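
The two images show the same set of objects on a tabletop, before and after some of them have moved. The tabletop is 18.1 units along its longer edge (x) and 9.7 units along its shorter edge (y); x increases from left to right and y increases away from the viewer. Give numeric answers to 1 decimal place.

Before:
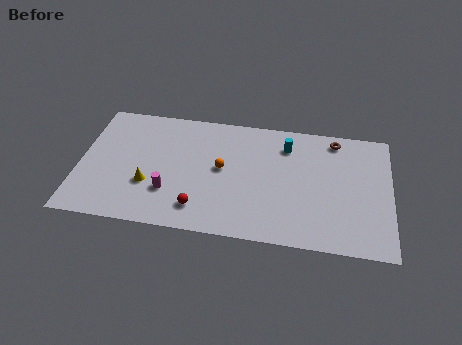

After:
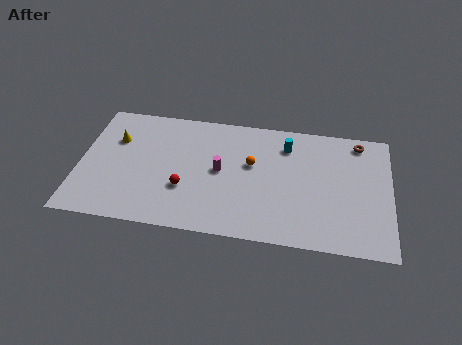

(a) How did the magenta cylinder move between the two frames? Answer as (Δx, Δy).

(2.9, 2.1)

From the two frames, the magenta cylinder sits at roughly (5.3, 2.9) before and (8.2, 5.0) after.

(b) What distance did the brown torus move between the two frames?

1.4

From (14.8, 8.5) to (16.2, 8.5), the brown torus covered √(1.4² + 0.0²) ≈ 1.4 units.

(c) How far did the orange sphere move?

1.8

The orange sphere was near (8.3, 5.2) before and (10.0, 5.8) after, so it travelled √(1.7² + 0.6²) ≈ 1.8 units.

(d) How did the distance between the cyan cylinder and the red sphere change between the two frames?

-0.3

They were about 7.5 units apart before and 7.2 after — 0.3 units closer together.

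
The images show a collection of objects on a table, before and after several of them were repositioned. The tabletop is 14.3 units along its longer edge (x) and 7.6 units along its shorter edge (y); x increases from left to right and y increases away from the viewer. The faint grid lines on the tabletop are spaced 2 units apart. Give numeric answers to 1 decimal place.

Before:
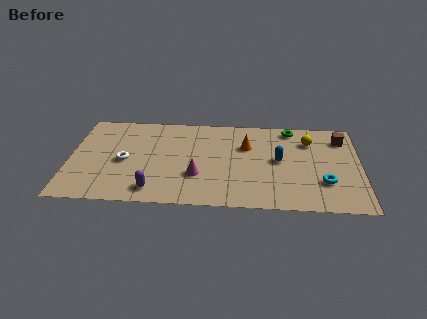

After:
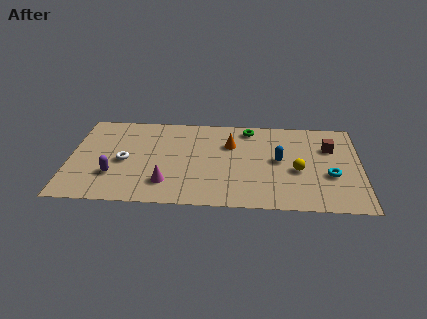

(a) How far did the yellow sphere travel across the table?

2.6

From (11.8, 5.7) to (11.2, 3.2), the yellow sphere covered √(0.6² + 2.5²) ≈ 2.6 units.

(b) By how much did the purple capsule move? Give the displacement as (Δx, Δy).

(-2.0, 1.1)

The purple capsule was at about (4.2, 1.2) and moved to about (2.2, 2.3).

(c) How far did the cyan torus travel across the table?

0.7

The cyan torus moved from about (12.5, 2.3) to (12.8, 2.9), a distance of √(0.3² + 0.6²) ≈ 0.7.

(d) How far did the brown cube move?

1.0

From (13.4, 6.0) to (12.8, 5.2), the brown cube covered √(0.6² + 0.8²) ≈ 1.0 units.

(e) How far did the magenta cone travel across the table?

1.7

The magenta cone moved from about (6.3, 2.5) to (4.8, 1.8), a distance of √(1.5² + 0.7²) ≈ 1.7.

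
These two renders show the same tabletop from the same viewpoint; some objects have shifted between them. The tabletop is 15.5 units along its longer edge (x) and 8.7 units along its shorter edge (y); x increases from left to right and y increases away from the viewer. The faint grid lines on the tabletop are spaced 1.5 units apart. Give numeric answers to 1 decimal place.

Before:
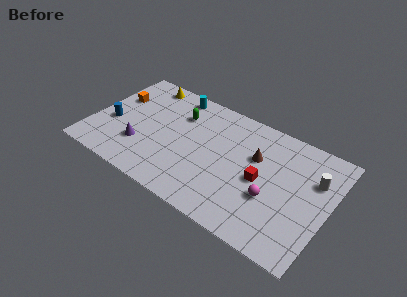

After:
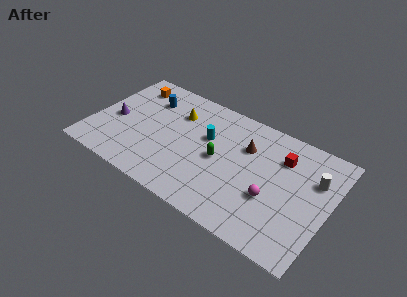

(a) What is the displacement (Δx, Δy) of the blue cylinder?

(1.9, 3.0)

The blue cylinder was at about (1.3, 3.5) and moved to about (3.2, 6.5).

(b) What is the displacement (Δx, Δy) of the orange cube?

(0.7, 1.4)

From the two frames, the orange cube sits at roughly (1.2, 5.7) before and (1.9, 7.1) after.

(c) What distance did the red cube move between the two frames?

2.5

The red cube moved from about (11.2, 4.1) to (12.2, 6.4), a distance of √(1.0² + 2.3²) ≈ 2.5.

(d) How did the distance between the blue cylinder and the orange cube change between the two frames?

-0.8

The distance was about 2.2 in the first image and 1.4 in the second, so they moved 0.8 units closer together.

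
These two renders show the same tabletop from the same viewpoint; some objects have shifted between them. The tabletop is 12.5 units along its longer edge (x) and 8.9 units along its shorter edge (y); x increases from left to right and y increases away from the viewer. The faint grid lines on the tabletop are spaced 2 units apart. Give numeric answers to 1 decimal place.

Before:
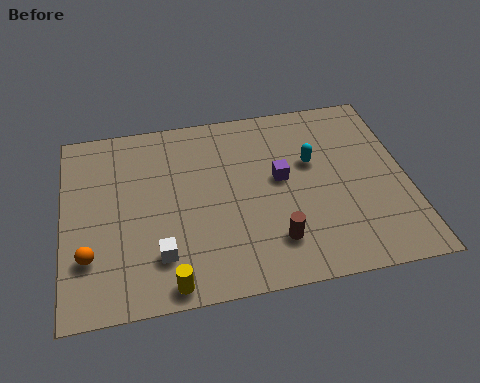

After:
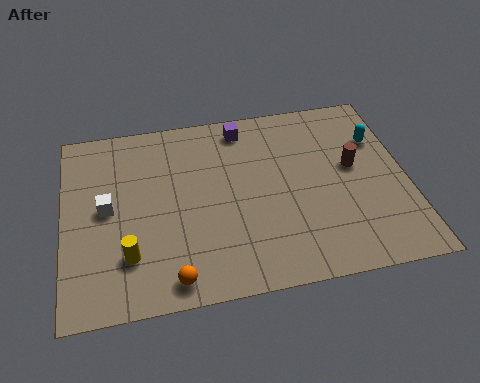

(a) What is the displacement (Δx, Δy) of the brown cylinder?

(3.1, 3.0)

The brown cylinder started near (7.5, 2.0) and ended near (10.6, 5.0).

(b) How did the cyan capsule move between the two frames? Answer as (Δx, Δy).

(2.5, 0.7)

The cyan capsule started near (9.1, 5.5) and ended near (11.6, 6.2).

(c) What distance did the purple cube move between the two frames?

3.0

The purple cube moved from about (7.9, 4.9) to (6.7, 7.7), a distance of √(1.2² + 2.8²) ≈ 3.0.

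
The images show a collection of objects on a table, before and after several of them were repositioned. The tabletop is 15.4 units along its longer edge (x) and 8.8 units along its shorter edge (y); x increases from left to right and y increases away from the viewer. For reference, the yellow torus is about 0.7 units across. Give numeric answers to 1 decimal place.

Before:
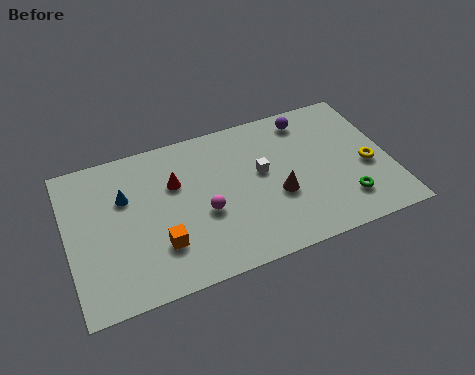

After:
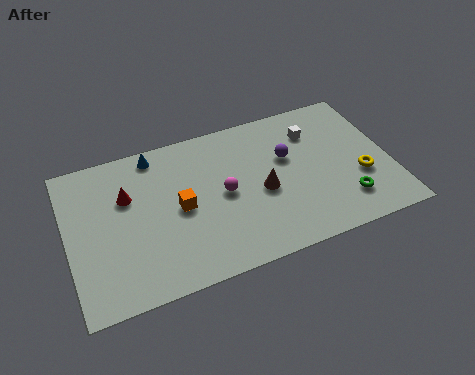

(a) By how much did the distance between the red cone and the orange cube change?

-0.6

They were about 3.4 units apart before and 2.8 after — 0.6 units closer together.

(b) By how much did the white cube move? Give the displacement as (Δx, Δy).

(2.7, 1.6)

The white cube started near (9.3, 5.0) and ended near (12.0, 6.6).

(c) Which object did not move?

the green torus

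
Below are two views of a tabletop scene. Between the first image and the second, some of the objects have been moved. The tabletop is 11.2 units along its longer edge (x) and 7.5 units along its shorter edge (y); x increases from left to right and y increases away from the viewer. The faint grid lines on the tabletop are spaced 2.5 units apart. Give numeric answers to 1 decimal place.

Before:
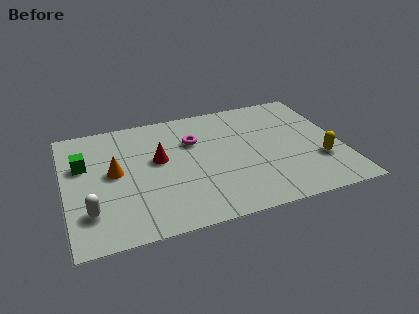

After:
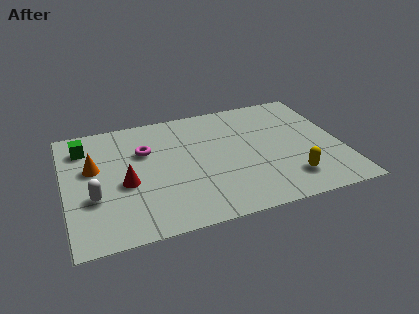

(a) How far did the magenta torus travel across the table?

2.0

The magenta torus was near (5.3, 5.1) before and (3.3, 5.0) after, so it travelled √(2.0² + 0.1²) ≈ 2.0 units.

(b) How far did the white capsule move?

0.8

From (0.9, 1.9) to (1.1, 2.7), the white capsule covered √(0.2² + 0.8²) ≈ 0.8 units.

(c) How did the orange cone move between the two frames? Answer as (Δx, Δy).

(-0.8, 0.5)

The orange cone started near (2.0, 4.0) and ended near (1.2, 4.5).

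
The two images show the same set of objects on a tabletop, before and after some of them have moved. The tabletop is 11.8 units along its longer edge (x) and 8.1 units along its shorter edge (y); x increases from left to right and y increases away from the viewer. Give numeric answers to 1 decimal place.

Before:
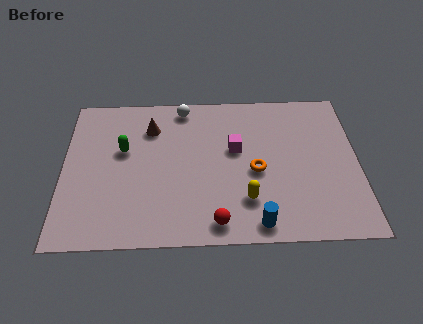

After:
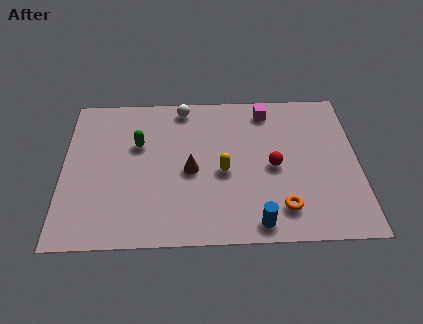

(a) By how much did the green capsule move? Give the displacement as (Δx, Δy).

(0.6, 0.3)

The green capsule was at about (2.4, 4.9) and moved to about (3.0, 5.2).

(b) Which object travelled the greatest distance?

the red sphere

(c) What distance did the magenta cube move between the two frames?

2.5

The magenta cube moved from about (6.9, 4.8) to (8.2, 6.9), a distance of √(1.3² + 2.1²) ≈ 2.5.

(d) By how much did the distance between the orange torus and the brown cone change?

-0.7

They were about 4.9 units apart before and 4.2 after — 0.7 units closer together.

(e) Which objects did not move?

the white sphere and the blue cylinder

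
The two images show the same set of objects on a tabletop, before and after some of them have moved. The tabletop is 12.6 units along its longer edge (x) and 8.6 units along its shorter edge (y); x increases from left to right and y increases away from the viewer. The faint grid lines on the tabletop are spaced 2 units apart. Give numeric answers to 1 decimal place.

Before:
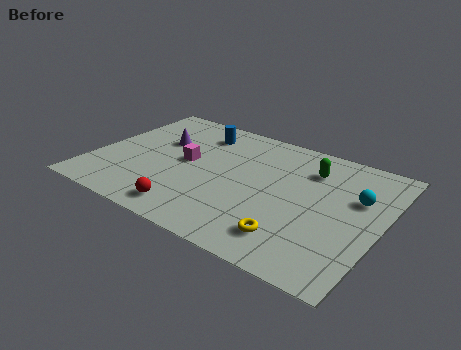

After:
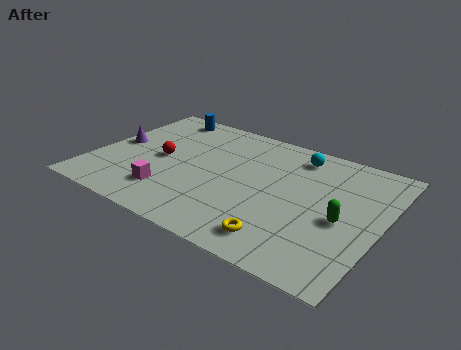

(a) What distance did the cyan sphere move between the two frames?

3.4

From (11.4, 5.5) to (8.5, 7.2), the cyan sphere covered √(2.9² + 1.7²) ≈ 3.4 units.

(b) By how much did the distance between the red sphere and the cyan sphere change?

-1.5

Before: roughly 7.9 units apart; after: 6.4. That's 1.5 units closer together.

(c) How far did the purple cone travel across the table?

2.1

From (2.6, 5.5) to (0.8, 4.4), the purple cone covered √(1.8² + 1.1²) ≈ 2.1 units.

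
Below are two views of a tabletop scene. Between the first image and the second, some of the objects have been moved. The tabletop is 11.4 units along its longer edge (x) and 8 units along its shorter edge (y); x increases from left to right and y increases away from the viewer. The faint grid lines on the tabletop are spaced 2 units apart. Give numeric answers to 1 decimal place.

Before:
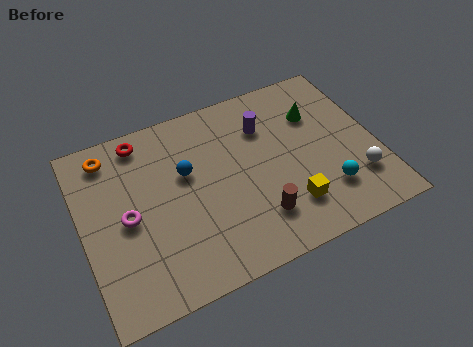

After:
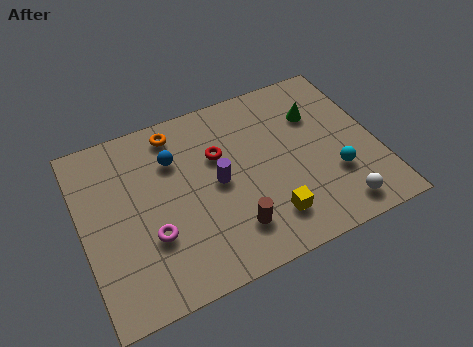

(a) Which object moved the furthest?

the red torus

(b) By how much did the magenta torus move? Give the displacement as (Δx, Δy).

(0.8, -1.1)

The magenta torus started near (1.7, 3.8) and ended near (2.5, 2.7).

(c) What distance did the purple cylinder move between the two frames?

2.8

The purple cylinder was near (7.3, 5.8) before and (5.2, 4.0) after, so it travelled √(2.1² + 1.8²) ≈ 2.8 units.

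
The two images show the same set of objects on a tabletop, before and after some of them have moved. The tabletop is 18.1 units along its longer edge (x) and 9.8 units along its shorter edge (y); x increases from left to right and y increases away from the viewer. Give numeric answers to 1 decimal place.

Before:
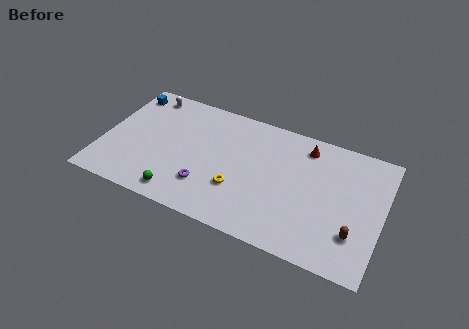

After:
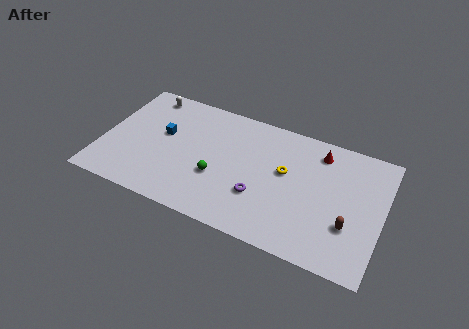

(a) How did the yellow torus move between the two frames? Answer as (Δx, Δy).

(2.8, 2.5)

The yellow torus was at about (9.0, 3.2) and moved to about (11.8, 5.7).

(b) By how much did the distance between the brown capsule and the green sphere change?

-2.7

They were about 11.2 units apart before and 8.5 after — 2.7 units closer together.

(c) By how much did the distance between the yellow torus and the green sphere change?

+0.6

The distance was about 4.1 in the first image and 4.7 in the second, so they moved 0.6 units further apart.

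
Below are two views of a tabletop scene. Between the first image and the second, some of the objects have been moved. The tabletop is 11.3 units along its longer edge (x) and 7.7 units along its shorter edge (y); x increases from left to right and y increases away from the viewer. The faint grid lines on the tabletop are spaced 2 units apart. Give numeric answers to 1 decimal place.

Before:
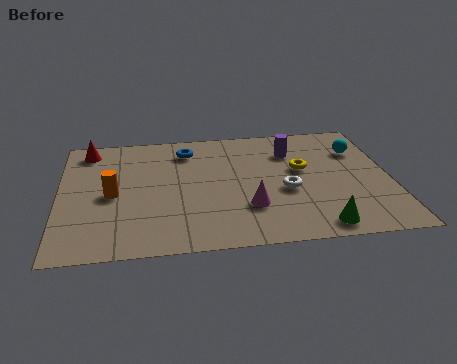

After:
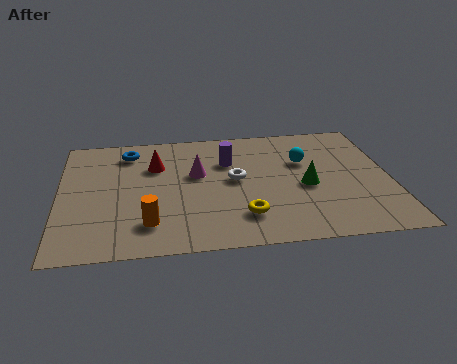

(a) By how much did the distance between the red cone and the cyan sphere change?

-4.3

They were about 9.4 units apart before and 5.1 after — 4.3 units closer together.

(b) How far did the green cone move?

2.5

The green cone moved from about (8.7, 0.9) to (8.4, 3.4), a distance of √(0.3² + 2.5²) ≈ 2.5.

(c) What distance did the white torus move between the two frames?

1.9

From (7.7, 3.2) to (6.0, 4.1), the white torus covered √(1.7² + 0.9²) ≈ 1.9 units.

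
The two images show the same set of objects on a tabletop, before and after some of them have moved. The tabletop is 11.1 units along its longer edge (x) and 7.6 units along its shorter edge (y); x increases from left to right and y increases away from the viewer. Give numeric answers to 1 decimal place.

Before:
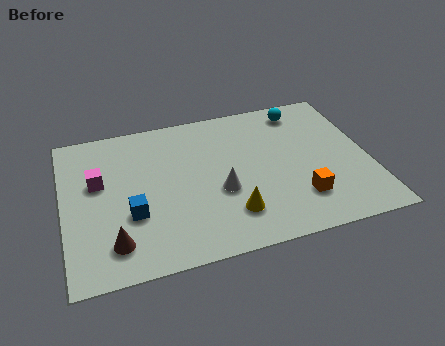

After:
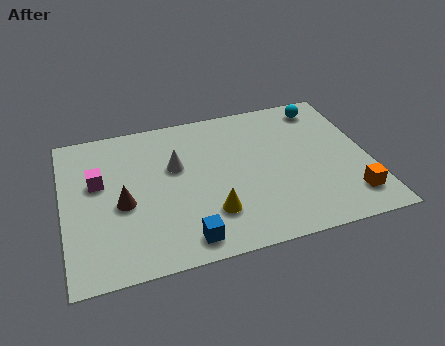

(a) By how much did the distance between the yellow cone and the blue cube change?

-2.2

The distance was about 3.6 in the first image and 1.4 in the second, so they moved 2.2 units closer together.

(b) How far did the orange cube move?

1.8

From (8.4, 1.9) to (10.2, 1.5), the orange cube covered √(1.8² + 0.4²) ≈ 1.8 units.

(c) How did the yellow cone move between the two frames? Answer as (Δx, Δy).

(-0.7, 0.2)

The yellow cone started near (5.9, 1.8) and ended near (5.2, 2.0).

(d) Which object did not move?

the magenta cube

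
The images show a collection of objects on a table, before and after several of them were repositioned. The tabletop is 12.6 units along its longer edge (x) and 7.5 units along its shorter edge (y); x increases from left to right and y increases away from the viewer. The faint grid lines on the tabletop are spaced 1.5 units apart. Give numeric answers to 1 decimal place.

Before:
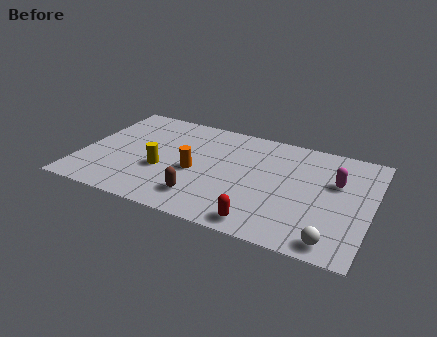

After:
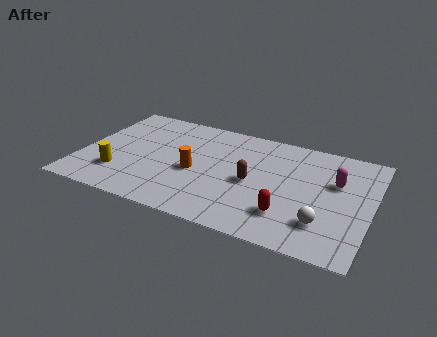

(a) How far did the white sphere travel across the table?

1.1

The white sphere moved from about (11.2, 0.9) to (10.7, 1.9), a distance of √(0.5² + 1.0²) ≈ 1.1.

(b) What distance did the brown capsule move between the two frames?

2.8

The brown capsule was near (5.5, 1.6) before and (7.5, 3.5) after, so it travelled √(2.0² + 1.9²) ≈ 2.8 units.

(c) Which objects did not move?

the magenta capsule and the orange cylinder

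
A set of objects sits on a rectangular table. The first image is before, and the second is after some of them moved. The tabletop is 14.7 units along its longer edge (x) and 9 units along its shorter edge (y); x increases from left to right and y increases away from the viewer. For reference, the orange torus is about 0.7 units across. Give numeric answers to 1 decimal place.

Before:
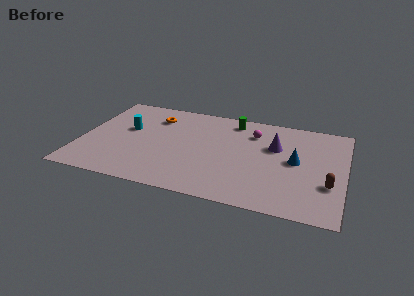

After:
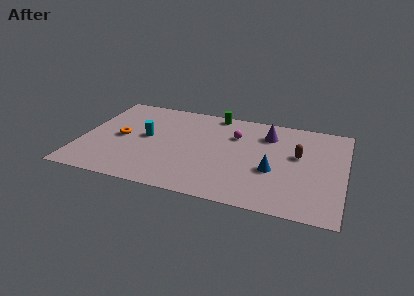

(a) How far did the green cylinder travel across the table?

1.2

The green cylinder was near (8.3, 7.7) before and (7.2, 8.2) after, so it travelled √(1.1² + 0.5²) ≈ 1.2 units.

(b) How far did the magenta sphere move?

1.1

The magenta sphere was near (9.5, 6.8) before and (8.5, 6.3) after, so it travelled √(1.0² + 0.5²) ≈ 1.1 units.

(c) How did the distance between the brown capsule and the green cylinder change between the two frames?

-1.6

The distance was about 7.3 in the first image and 5.7 in the second, so they moved 1.6 units closer together.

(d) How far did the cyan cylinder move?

1.2

The cyan cylinder was near (2.5, 5.3) before and (3.6, 4.8) after, so it travelled √(1.1² + 0.5²) ≈ 1.2 units.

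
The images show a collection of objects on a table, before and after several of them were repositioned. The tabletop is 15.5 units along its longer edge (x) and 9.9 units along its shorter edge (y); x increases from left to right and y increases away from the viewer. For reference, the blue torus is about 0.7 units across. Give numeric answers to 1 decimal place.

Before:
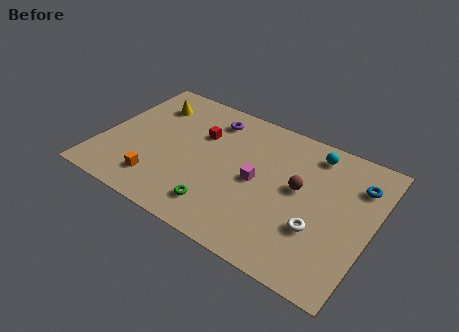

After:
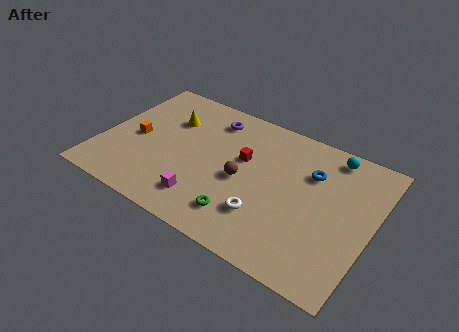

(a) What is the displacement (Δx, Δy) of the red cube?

(2.6, -0.6)

From the two frames, the red cube sits at roughly (5.4, 6.6) before and (8.0, 6.0) after.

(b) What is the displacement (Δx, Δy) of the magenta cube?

(-2.6, -2.8)

From the two frames, the magenta cube sits at roughly (9.0, 4.8) before and (6.4, 2.0) after.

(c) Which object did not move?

the purple torus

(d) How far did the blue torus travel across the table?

2.6

From (14.4, 7.4) to (11.8, 6.9), the blue torus covered √(2.6² + 0.5²) ≈ 2.6 units.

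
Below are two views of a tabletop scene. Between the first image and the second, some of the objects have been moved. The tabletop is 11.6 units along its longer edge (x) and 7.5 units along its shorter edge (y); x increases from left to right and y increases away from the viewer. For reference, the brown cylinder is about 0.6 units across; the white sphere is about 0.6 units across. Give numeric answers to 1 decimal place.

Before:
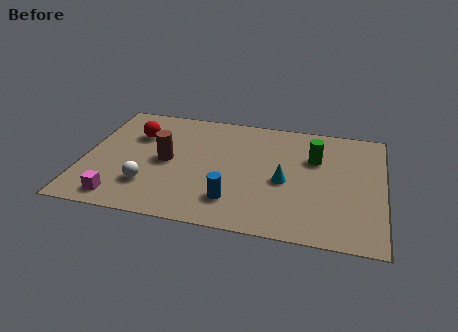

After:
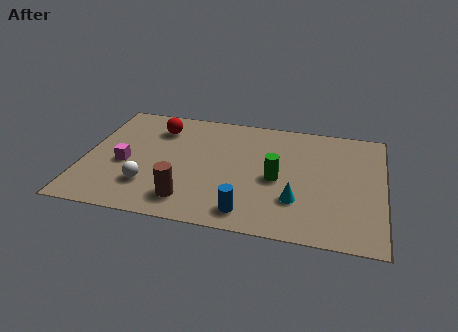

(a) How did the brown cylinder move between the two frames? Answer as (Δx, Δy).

(1.0, -2.3)

The brown cylinder started near (3.2, 3.7) and ended near (4.2, 1.4).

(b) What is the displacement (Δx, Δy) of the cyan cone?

(0.5, -1.1)

The cyan cone was at about (7.8, 3.3) and moved to about (8.3, 2.2).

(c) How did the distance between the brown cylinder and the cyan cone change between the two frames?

-0.4

Before: roughly 4.6 units apart; after: 4.2. That's 0.4 units closer together.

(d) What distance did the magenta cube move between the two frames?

2.2

From (1.6, 1.0) to (1.6, 3.2), the magenta cube covered √(0.0² + 2.2²) ≈ 2.2 units.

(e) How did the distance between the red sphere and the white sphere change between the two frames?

+0.5

Before: roughly 3.3 units apart; after: 3.8. That's 0.5 units further apart.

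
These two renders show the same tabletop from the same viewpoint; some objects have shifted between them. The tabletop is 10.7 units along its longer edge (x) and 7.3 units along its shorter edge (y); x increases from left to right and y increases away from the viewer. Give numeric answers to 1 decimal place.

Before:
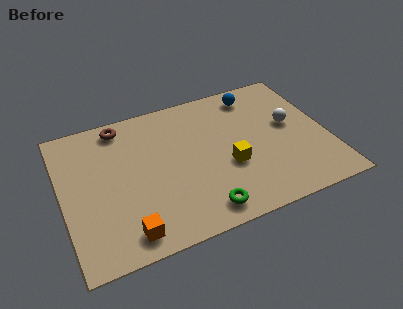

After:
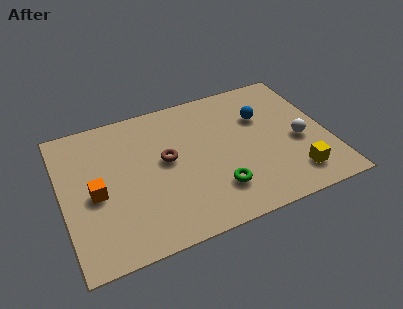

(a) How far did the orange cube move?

2.5

From (2.3, 1.0) to (1.3, 3.3), the orange cube covered √(1.0² + 2.3²) ≈ 2.5 units.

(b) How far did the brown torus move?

2.9

The brown torus was near (2.6, 6.4) before and (4.2, 4.0) after, so it travelled √(1.6² + 2.4²) ≈ 2.9 units.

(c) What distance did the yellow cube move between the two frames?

2.9

From (6.6, 2.8) to (9.1, 1.4), the yellow cube covered √(2.5² + 1.4²) ≈ 2.9 units.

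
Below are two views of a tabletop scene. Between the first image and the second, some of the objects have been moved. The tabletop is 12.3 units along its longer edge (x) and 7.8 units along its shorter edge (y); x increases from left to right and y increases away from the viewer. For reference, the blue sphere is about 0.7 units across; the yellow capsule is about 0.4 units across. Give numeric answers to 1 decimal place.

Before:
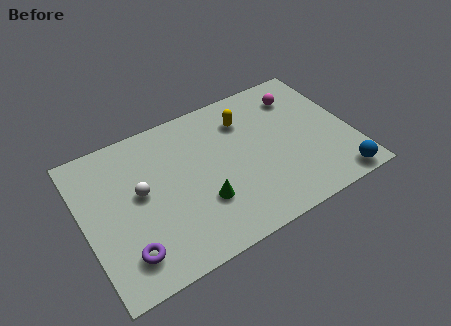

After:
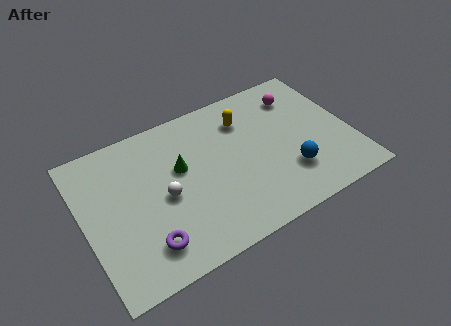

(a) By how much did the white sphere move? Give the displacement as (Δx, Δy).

(1.0, -0.7)

The white sphere started near (2.6, 4.3) and ended near (3.6, 3.6).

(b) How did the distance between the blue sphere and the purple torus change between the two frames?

-2.9

The distance was about 9.6 in the first image and 6.7 in the second, so they moved 2.9 units closer together.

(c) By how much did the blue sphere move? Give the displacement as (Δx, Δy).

(-2.0, 1.4)

From the two frames, the blue sphere sits at roughly (11.2, 0.8) before and (9.2, 2.2) after.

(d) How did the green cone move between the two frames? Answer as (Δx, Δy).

(-0.7, 2.2)

The green cone started near (5.2, 2.5) and ended near (4.5, 4.7).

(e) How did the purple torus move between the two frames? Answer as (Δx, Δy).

(0.9, 0.0)

From the two frames, the purple torus sits at roughly (1.6, 1.6) before and (2.5, 1.6) after.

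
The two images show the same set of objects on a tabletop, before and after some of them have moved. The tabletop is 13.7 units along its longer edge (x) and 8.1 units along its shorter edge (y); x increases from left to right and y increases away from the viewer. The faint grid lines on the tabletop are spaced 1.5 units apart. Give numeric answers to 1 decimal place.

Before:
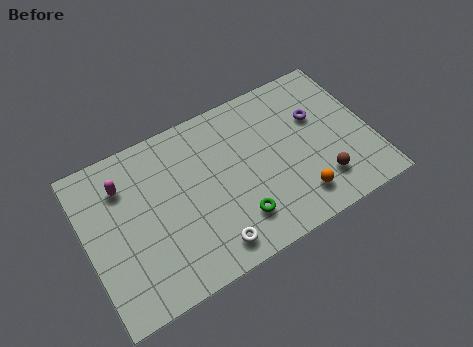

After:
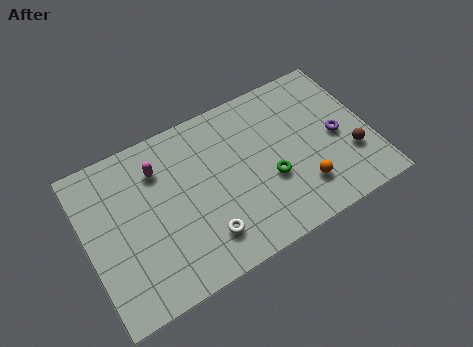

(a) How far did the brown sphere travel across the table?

1.7

The brown sphere moved from about (11.0, 1.9) to (12.6, 2.6), a distance of √(1.6² + 0.7²) ≈ 1.7.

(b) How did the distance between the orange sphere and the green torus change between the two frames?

-1.1

They were about 2.9 units apart before and 1.8 after — 1.1 units closer together.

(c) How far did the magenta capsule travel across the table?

1.7

The magenta capsule moved from about (2.0, 6.1) to (3.7, 6.1), a distance of √(1.7² + 0.0²) ≈ 1.7.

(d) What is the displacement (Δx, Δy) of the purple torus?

(0.8, -1.4)

The purple torus was at about (11.3, 5.2) and moved to about (12.1, 3.8).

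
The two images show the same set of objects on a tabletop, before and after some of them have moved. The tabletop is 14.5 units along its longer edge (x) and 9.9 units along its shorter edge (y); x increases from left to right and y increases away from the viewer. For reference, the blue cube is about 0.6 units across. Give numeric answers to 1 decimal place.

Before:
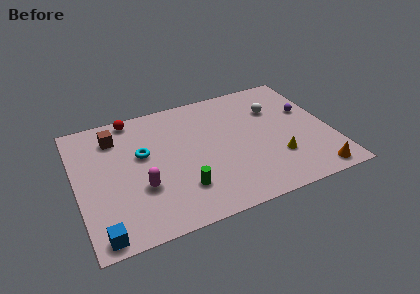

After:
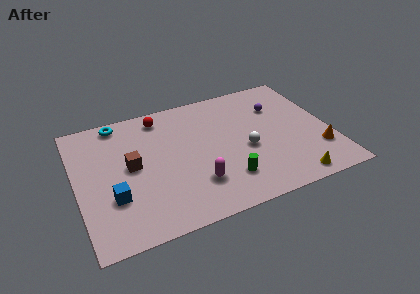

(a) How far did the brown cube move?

2.7

The brown cube was near (2.4, 7.8) before and (3.1, 5.2) after, so it travelled √(0.7² + 2.6²) ≈ 2.7 units.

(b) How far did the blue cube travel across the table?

2.5

The blue cube moved from about (1.0, 0.9) to (1.9, 3.2), a distance of √(0.9² + 2.3²) ≈ 2.5.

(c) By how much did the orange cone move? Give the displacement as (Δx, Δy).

(0.5, 1.7)

The orange cone started near (13.1, 1.0) and ended near (13.6, 2.7).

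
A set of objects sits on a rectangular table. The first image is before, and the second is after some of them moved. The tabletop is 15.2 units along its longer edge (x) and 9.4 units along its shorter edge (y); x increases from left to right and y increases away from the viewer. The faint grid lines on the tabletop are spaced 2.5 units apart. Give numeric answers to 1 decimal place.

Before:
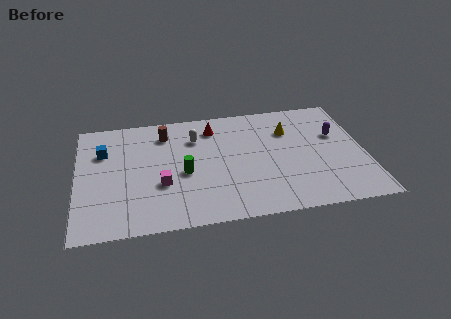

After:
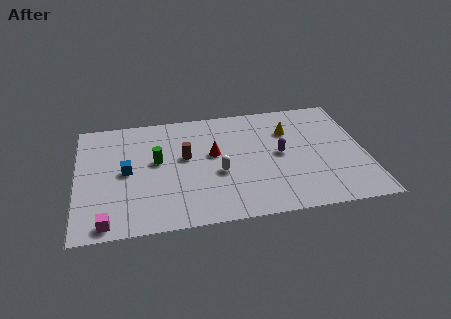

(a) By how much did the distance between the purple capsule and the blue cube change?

-4.3

They were about 12.4 units apart before and 8.1 after — 4.3 units closer together.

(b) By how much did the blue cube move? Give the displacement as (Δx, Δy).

(1.2, -1.8)

From the two frames, the blue cube sits at roughly (1.4, 6.5) before and (2.6, 4.7) after.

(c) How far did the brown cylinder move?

2.3

From (4.7, 7.5) to (5.7, 5.4), the brown cylinder covered √(1.0² + 2.1²) ≈ 2.3 units.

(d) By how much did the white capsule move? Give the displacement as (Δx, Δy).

(1.1, -3.1)

The white capsule started near (6.3, 6.9) and ended near (7.4, 3.8).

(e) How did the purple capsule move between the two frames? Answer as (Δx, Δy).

(-3.1, -1.1)

From the two frames, the purple capsule sits at roughly (13.8, 5.9) before and (10.7, 4.8) after.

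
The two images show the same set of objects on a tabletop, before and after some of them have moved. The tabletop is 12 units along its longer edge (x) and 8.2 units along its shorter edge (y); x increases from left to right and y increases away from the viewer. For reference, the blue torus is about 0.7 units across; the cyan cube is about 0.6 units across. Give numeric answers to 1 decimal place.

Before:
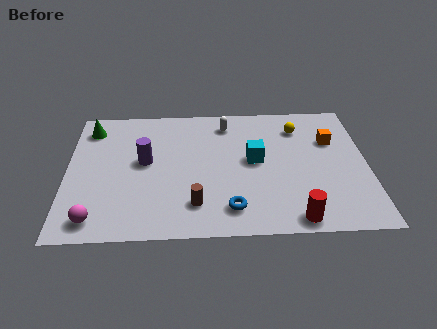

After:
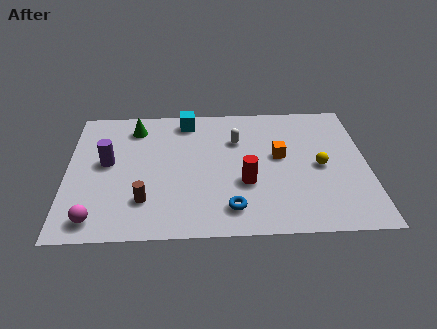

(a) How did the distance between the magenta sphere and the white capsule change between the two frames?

-0.5

They were about 7.7 units apart before and 7.2 after — 0.5 units closer together.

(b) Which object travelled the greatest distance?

the cyan cube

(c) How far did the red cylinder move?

2.9

The red cylinder was near (9.0, 0.8) before and (7.1, 3.0) after, so it travelled √(1.9² + 2.2²) ≈ 2.9 units.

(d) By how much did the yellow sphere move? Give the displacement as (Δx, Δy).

(0.8, -2.5)

From the two frames, the yellow sphere sits at roughly (9.3, 6.4) before and (10.1, 3.9) after.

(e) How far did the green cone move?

1.8

The green cone was near (0.9, 6.7) before and (2.7, 6.7) after, so it travelled √(1.8² + 0.0²) ≈ 1.8 units.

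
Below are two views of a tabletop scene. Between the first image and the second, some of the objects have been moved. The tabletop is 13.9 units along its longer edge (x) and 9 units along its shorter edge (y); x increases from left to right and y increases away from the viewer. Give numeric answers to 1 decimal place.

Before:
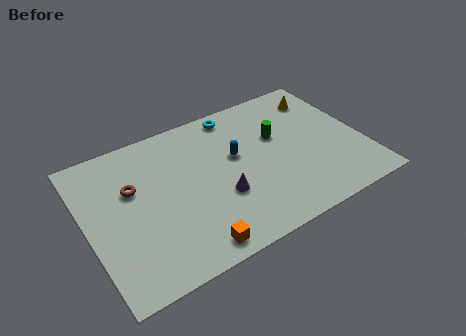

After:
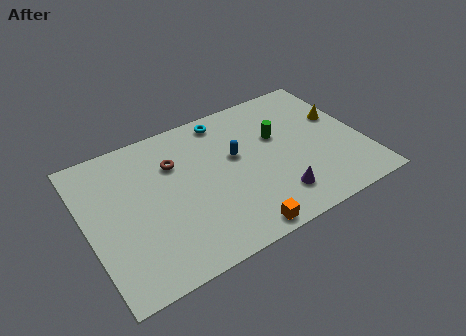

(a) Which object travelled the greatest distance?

the purple cone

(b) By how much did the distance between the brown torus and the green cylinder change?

-2.2

They were about 7.4 units apart before and 5.2 after — 2.2 units closer together.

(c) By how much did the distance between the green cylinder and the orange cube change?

-1.3

The distance was about 6.9 in the first image and 5.6 in the second, so they moved 1.3 units closer together.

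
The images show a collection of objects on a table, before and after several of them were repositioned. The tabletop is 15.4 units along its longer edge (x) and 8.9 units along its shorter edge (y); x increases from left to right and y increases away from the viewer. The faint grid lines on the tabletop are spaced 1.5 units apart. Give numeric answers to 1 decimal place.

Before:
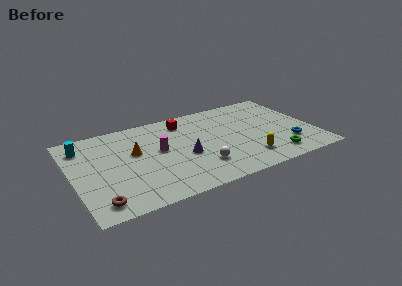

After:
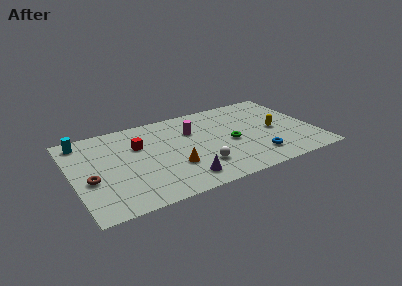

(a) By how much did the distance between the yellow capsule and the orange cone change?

-0.8

Before: roughly 7.6 units apart; after: 6.8. That's 0.8 units closer together.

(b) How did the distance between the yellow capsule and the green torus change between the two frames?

+1.2

Before: roughly 1.7 units apart; after: 2.9. That's 1.2 units further apart.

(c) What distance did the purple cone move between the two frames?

2.2

The purple cone moved from about (7.0, 3.7) to (6.6, 1.5), a distance of √(0.4² + 2.2²) ≈ 2.2.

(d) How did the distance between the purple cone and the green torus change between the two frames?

-1.7

The distance was about 5.9 in the first image and 4.2 in the second, so they moved 1.7 units closer together.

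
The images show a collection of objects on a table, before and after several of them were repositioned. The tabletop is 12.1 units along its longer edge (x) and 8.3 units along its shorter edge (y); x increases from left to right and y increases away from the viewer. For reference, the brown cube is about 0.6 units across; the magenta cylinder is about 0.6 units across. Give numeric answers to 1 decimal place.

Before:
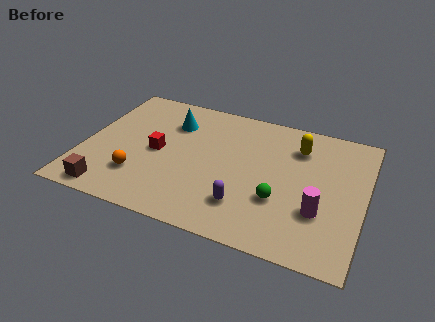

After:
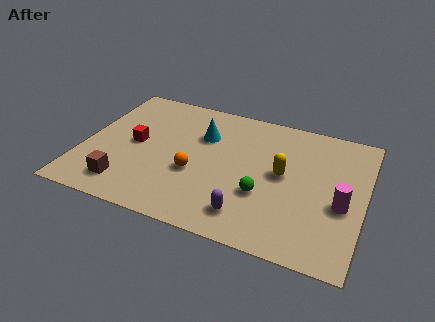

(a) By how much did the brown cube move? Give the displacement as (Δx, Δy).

(0.6, 0.6)

The brown cube was at about (1.5, 0.9) and moved to about (2.1, 1.5).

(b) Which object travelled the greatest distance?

the orange sphere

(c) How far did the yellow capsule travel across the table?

2.0

The yellow capsule was near (9.1, 6.3) before and (8.6, 4.4) after, so it travelled √(0.5² + 1.9²) ≈ 2.0 units.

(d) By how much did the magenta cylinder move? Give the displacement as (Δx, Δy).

(0.9, 0.7)

From the two frames, the magenta cylinder sits at roughly (10.3, 2.7) before and (11.2, 3.4) after.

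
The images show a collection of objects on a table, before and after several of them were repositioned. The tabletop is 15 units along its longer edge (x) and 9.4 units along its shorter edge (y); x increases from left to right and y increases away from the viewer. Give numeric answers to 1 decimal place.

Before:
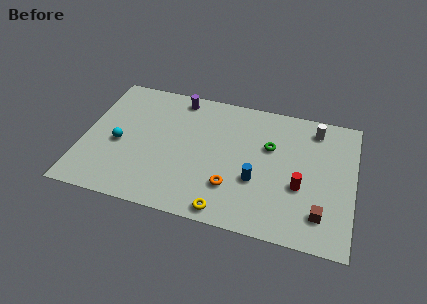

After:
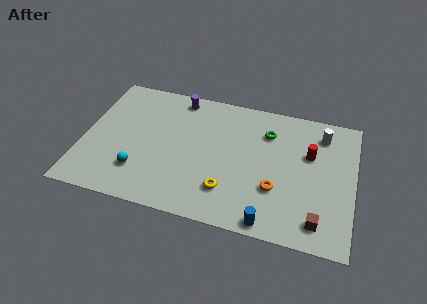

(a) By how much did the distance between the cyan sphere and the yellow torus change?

-2.1

The distance was about 7.0 in the first image and 4.9 in the second, so they moved 2.1 units closer together.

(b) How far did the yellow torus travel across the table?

1.4

The yellow torus was near (8.2, 0.9) before and (8.2, 2.3) after, so it travelled √(0.0² + 1.4²) ≈ 1.4 units.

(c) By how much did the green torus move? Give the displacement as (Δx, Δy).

(-0.2, 1.0)

The green torus was at about (10.3, 6.0) and moved to about (10.1, 7.0).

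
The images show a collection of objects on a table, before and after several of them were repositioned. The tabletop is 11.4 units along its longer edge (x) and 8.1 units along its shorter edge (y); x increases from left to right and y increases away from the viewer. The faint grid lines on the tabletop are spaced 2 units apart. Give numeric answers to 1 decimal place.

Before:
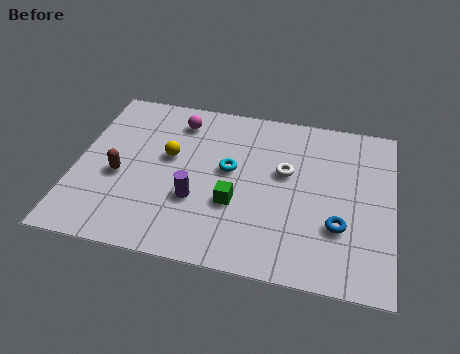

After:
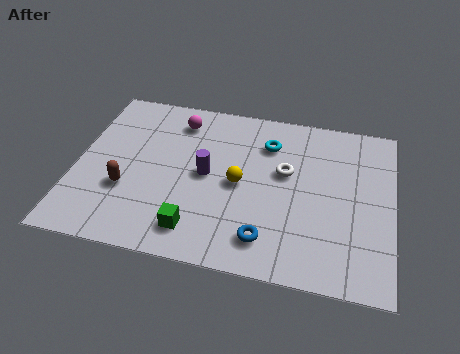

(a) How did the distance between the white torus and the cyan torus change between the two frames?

-0.5

They were about 2.0 units apart before and 1.5 after — 0.5 units closer together.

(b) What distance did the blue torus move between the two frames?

2.7

The blue torus moved from about (9.5, 2.6) to (7.0, 1.5), a distance of √(2.5² + 1.1²) ≈ 2.7.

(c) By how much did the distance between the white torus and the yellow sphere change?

-2.4

Before: roughly 4.2 units apart; after: 1.8. That's 2.4 units closer together.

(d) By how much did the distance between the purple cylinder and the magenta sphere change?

-1.1

Before: roughly 3.9 units apart; after: 2.8. That's 1.1 units closer together.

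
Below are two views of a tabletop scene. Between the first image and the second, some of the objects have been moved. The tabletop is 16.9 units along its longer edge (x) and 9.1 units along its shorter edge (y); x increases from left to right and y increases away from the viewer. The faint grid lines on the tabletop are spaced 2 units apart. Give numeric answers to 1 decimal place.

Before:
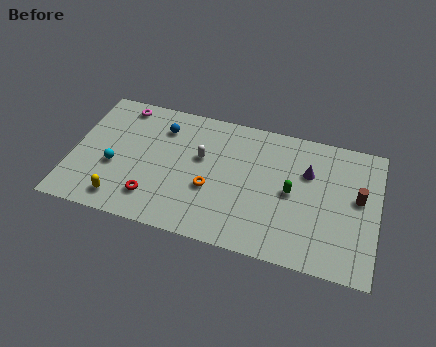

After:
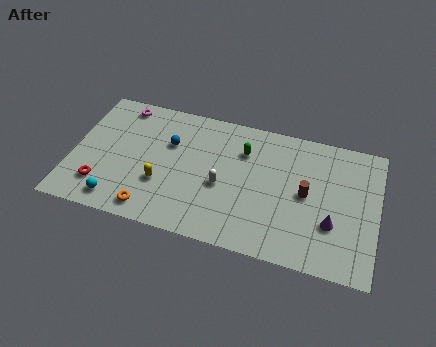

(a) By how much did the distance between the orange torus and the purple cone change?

+4.2

Before: roughly 5.8 units apart; after: 10.0. That's 4.2 units further apart.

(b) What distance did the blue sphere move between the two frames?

1.1

From (4.8, 7.0) to (5.3, 6.0), the blue sphere covered √(0.5² + 1.0²) ≈ 1.1 units.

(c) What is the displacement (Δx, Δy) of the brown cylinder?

(-2.8, -0.5)

From the two frames, the brown cylinder sits at roughly (15.8, 5.1) before and (13.0, 4.6) after.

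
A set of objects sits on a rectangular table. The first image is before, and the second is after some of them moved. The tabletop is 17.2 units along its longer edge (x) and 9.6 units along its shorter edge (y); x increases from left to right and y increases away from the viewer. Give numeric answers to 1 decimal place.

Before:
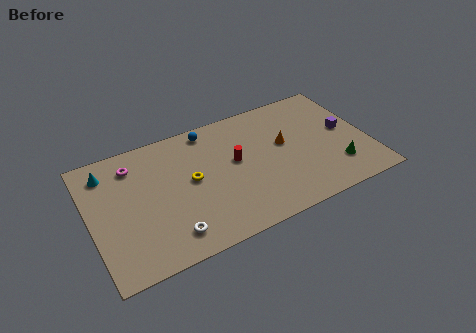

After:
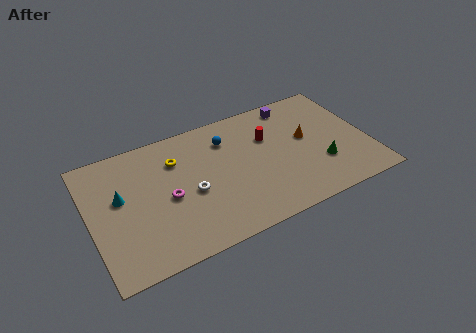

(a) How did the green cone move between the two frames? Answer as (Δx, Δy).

(-0.9, 0.6)

The green cone was at about (15.0, 2.4) and moved to about (14.1, 3.0).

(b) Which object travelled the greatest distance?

the purple cube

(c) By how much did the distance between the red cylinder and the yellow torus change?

+2.9

The distance was about 2.8 in the first image and 5.7 in the second, so they moved 2.9 units further apart.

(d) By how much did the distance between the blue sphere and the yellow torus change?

-0.5

Before: roughly 3.7 units apart; after: 3.2. That's 0.5 units closer together.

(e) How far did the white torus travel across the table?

3.0

The white torus was near (4.5, 1.7) before and (6.1, 4.2) after, so it travelled √(1.6² + 2.5²) ≈ 3.0 units.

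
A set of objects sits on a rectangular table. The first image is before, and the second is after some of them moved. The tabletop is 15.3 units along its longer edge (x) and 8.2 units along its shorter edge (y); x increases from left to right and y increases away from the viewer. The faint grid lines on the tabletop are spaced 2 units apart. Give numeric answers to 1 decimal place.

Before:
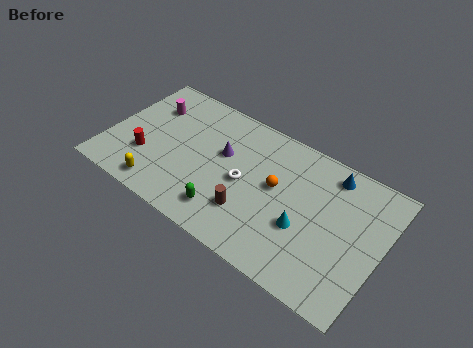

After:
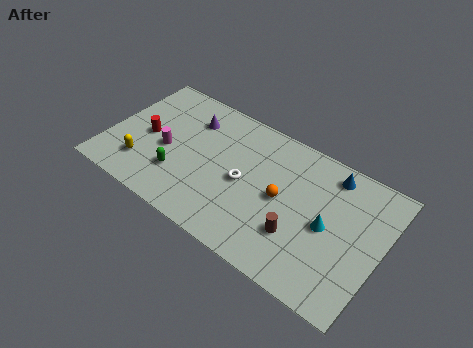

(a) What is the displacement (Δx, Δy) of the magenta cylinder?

(1.4, -2.3)

From the two frames, the magenta cylinder sits at roughly (1.9, 5.9) before and (3.3, 3.6) after.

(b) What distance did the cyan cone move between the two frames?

1.4

From (11.2, 3.1) to (12.4, 3.9), the cyan cone covered √(1.2² + 0.8²) ≈ 1.4 units.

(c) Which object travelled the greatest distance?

the green capsule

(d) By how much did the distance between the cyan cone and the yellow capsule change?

+2.3

The distance was about 8.1 in the first image and 10.4 in the second, so they moved 2.3 units further apart.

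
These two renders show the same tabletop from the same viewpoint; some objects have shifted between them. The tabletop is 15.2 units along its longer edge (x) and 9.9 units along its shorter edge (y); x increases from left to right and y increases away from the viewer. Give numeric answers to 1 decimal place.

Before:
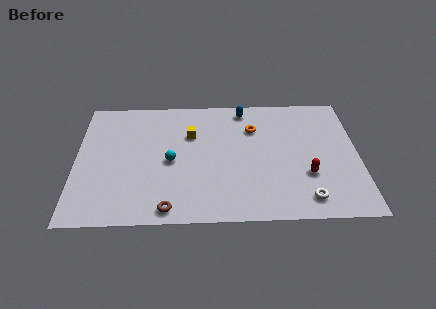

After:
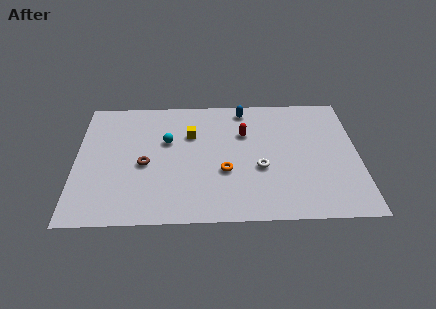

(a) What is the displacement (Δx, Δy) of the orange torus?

(-1.6, -3.4)

From the two frames, the orange torus sits at roughly (9.6, 7.1) before and (8.0, 3.7) after.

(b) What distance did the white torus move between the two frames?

3.4

The white torus was near (12.3, 1.5) before and (9.9, 3.9) after, so it travelled √(2.4² + 2.4²) ≈ 3.4 units.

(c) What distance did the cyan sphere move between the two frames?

1.6

From (5.1, 4.6) to (4.9, 6.2), the cyan sphere covered √(0.2² + 1.6²) ≈ 1.6 units.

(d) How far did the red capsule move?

4.7

The red capsule moved from about (12.4, 3.3) to (9.1, 6.7), a distance of √(3.3² + 3.4²) ≈ 4.7.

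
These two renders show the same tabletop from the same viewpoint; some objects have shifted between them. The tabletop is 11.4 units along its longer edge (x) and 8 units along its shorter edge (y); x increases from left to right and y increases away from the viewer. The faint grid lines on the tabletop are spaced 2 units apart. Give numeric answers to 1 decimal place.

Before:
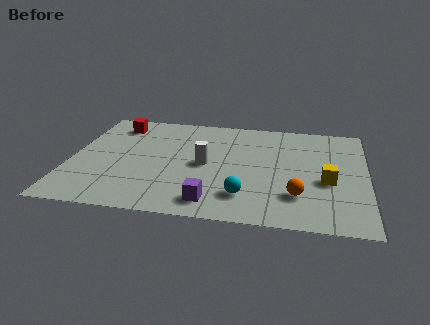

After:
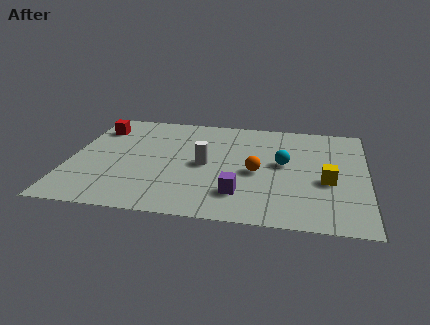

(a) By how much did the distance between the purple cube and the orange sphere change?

-1.5

The distance was about 3.3 in the first image and 1.8 in the second, so they moved 1.5 units closer together.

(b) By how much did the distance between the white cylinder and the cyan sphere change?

+0.4

They were about 2.6 units apart before and 3.0 after — 0.4 units further apart.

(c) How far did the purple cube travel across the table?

1.2

The purple cube was near (5.6, 1.2) before and (6.6, 1.9) after, so it travelled √(1.0² + 0.7²) ≈ 1.2 units.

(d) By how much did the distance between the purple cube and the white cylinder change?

-0.3

They were about 2.7 units apart before and 2.4 after — 0.3 units closer together.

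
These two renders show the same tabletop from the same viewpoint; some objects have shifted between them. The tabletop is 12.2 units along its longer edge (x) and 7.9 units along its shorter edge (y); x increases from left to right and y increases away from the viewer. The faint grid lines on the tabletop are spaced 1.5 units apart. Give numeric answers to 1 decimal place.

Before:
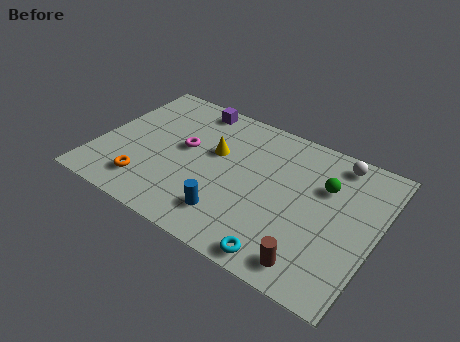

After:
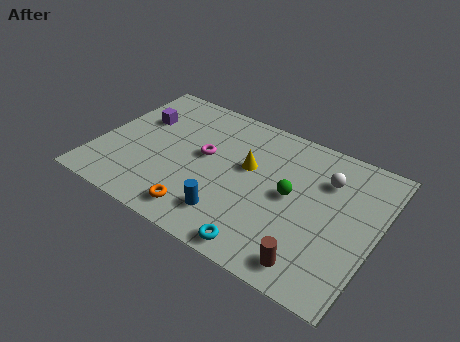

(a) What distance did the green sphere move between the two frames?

1.8

From (9.8, 5.3) to (8.5, 4.1), the green sphere covered √(1.3² + 1.2²) ≈ 1.8 units.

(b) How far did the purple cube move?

2.8

The purple cube moved from about (3.6, 7.0) to (1.5, 5.2), a distance of √(2.1² + 1.8²) ≈ 2.8.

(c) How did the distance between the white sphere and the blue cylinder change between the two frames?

-1.1

Before: roughly 6.5 units apart; after: 5.4. That's 1.1 units closer together.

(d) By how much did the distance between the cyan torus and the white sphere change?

-1.0

Before: roughly 6.3 units apart; after: 5.3. That's 1.0 units closer together.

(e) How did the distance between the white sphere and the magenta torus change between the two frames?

-1.5

The distance was about 6.9 in the first image and 5.4 in the second, so they moved 1.5 units closer together.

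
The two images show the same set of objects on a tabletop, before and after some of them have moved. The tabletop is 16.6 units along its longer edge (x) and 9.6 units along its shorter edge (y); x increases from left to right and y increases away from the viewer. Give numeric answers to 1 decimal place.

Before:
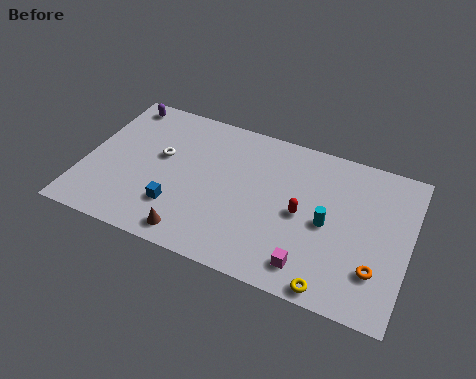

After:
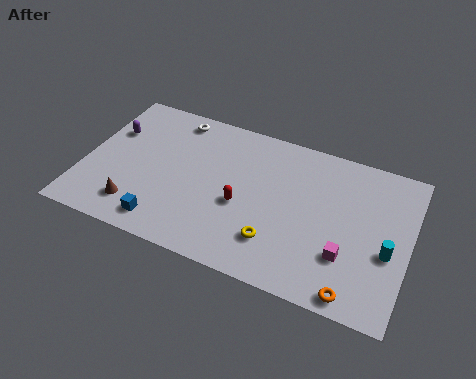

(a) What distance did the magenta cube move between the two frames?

2.1

From (11.9, 1.6) to (13.6, 2.9), the magenta cube covered √(1.7² + 1.3²) ≈ 2.1 units.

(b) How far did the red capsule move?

3.1

The red capsule was near (11.2, 4.6) before and (8.2, 4.0) after, so it travelled √(3.0² + 0.6²) ≈ 3.1 units.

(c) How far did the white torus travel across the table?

2.8

From (3.8, 5.6) to (4.2, 8.4), the white torus covered √(0.4² + 2.8²) ≈ 2.8 units.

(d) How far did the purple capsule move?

2.1

The purple capsule was near (1.3, 8.5) before and (1.1, 6.4) after, so it travelled √(0.2² + 2.1²) ≈ 2.1 units.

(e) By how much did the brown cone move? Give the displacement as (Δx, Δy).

(-3.0, 0.7)

The brown cone was at about (6.0, 1.2) and moved to about (3.0, 1.9).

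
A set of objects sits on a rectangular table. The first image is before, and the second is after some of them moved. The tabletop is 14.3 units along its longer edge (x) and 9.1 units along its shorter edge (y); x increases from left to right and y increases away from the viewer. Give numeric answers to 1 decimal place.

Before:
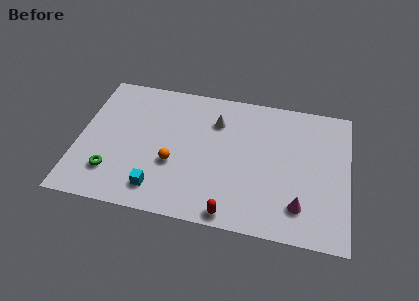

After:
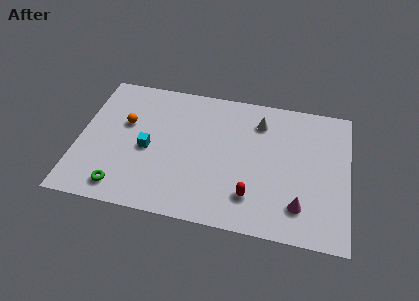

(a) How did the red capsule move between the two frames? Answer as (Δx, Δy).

(1.0, 1.3)

From the two frames, the red capsule sits at roughly (8.3, 0.8) before and (9.3, 2.1) after.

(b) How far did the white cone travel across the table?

2.3

The white cone was near (7.2, 6.7) before and (9.5, 7.1) after, so it travelled √(2.3² + 0.4²) ≈ 2.3 units.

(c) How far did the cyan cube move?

2.6

The cyan cube moved from about (4.4, 1.6) to (3.7, 4.1), a distance of √(0.7² + 2.5²) ≈ 2.6.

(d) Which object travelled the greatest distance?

the orange sphere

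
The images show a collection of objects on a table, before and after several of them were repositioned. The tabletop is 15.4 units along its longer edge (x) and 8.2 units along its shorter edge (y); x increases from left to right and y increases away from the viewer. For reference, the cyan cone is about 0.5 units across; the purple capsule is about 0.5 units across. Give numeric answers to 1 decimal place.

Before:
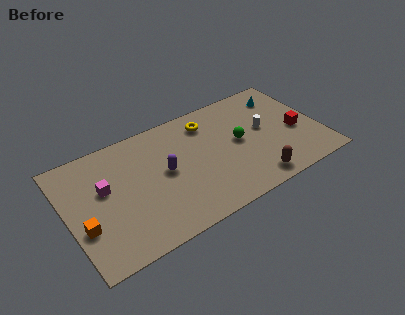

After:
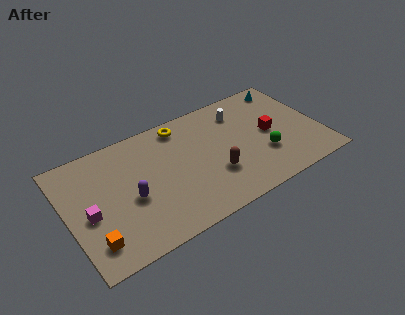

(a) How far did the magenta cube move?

1.7

The magenta cube was near (2.3, 4.9) before and (1.2, 3.6) after, so it travelled √(1.1² + 1.3²) ≈ 1.7 units.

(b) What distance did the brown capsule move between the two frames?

2.7

From (10.9, 1.1) to (8.7, 2.7), the brown capsule covered √(2.2² + 1.6²) ≈ 2.7 units.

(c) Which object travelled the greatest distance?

the brown capsule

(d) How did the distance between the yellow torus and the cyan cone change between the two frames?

+2.0

They were about 4.7 units apart before and 6.7 after — 2.0 units further apart.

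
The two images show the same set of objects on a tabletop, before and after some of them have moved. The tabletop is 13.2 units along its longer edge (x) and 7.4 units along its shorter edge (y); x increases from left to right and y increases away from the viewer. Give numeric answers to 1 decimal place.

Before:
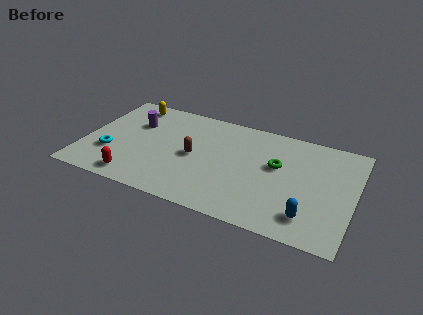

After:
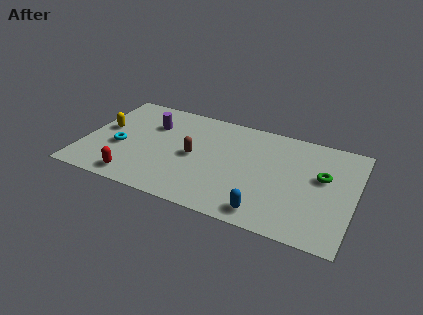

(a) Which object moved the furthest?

the yellow capsule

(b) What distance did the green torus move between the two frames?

2.2

The green torus was near (9.4, 4.4) before and (11.6, 4.4) after, so it travelled √(2.2² + 0.0²) ≈ 2.2 units.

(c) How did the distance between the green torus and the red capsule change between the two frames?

+2.0

Before: roughly 7.4 units apart; after: 9.4. That's 2.0 units further apart.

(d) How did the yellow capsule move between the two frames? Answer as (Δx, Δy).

(-1.0, -2.3)

From the two frames, the yellow capsule sits at roughly (1.9, 6.4) before and (0.9, 4.1) after.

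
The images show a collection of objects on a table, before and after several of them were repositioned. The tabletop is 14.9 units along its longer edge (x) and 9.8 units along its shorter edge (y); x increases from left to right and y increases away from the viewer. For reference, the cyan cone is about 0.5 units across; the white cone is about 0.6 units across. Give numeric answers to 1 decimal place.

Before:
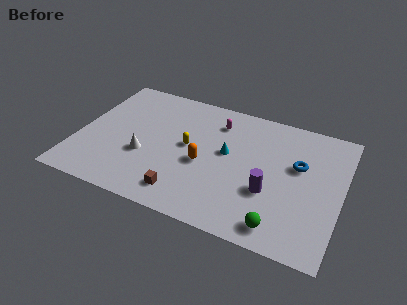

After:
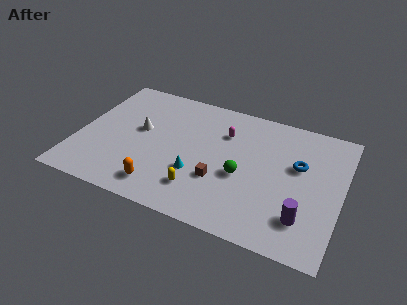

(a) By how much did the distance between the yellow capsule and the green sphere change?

-3.9

The distance was about 6.8 in the first image and 2.9 in the second, so they moved 3.9 units closer together.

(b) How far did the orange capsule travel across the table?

3.3

The orange capsule moved from about (7.2, 4.2) to (5.1, 1.6), a distance of √(2.1² + 2.6²) ≈ 3.3.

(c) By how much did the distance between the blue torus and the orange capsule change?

+3.0

Before: roughly 5.5 units apart; after: 8.5. That's 3.0 units further apart.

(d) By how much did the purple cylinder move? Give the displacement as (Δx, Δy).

(2.0, -1.2)

The purple cylinder started near (11.0, 3.5) and ended near (13.0, 2.3).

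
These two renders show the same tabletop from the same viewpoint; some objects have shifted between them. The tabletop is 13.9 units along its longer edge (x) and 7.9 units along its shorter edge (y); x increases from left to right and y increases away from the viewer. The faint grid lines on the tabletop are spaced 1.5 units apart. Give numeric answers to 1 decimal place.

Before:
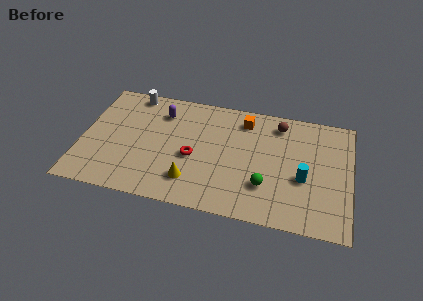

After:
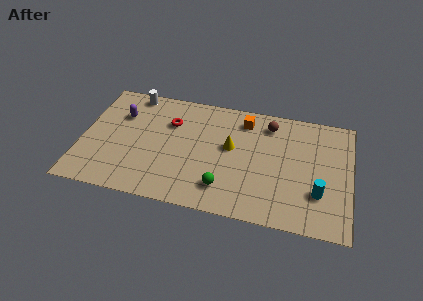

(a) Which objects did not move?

the orange cube and the white cylinder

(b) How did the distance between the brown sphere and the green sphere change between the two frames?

+0.9

They were about 4.3 units apart before and 5.2 after — 0.9 units further apart.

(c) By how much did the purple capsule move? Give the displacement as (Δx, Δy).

(-2.1, -0.6)

The purple capsule started near (4.0, 6.1) and ended near (1.9, 5.5).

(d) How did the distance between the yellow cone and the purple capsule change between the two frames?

+1.2

The distance was about 4.7 in the first image and 5.9 in the second, so they moved 1.2 units further apart.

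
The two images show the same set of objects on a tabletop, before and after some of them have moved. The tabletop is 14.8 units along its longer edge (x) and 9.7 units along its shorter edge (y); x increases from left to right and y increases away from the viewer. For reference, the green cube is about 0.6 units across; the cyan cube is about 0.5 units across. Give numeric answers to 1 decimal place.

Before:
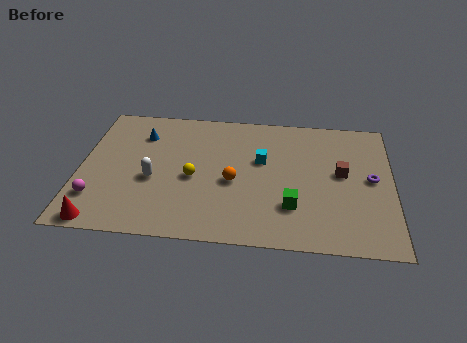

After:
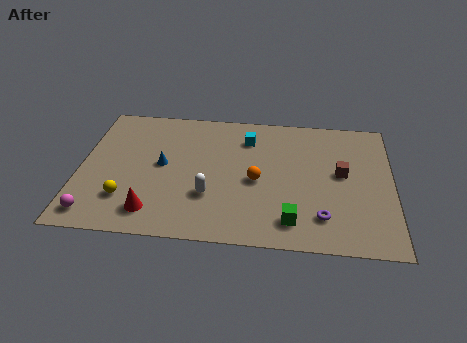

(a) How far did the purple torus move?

3.7

The purple torus was near (13.8, 5.0) before and (11.5, 2.1) after, so it travelled √(2.3² + 2.9²) ≈ 3.7 units.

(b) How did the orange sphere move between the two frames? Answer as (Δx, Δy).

(1.1, 0.2)

From the two frames, the orange sphere sits at roughly (7.3, 4.2) before and (8.4, 4.4) after.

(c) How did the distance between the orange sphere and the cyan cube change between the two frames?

+1.0

Before: roughly 2.1 units apart; after: 3.1. That's 1.0 units further apart.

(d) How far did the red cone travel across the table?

2.6

The red cone moved from about (1.2, 0.8) to (3.6, 1.7), a distance of √(2.4² + 0.9²) ≈ 2.6.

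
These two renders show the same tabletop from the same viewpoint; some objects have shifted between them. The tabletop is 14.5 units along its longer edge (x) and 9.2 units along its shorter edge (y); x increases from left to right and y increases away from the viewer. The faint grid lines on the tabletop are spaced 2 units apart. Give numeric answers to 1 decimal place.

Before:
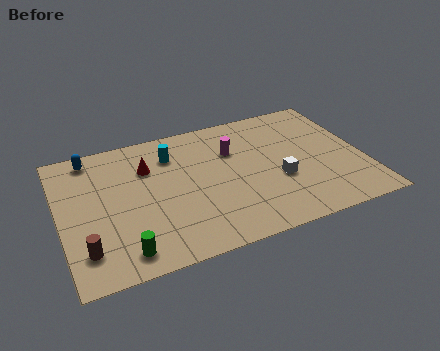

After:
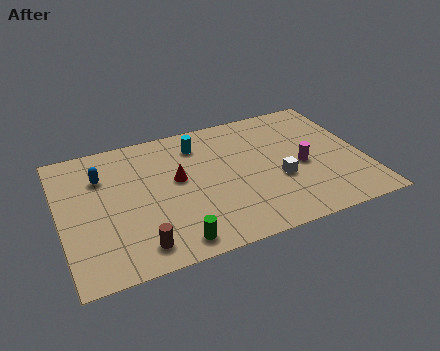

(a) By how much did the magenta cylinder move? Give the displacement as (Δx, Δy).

(3.1, -2.2)

The magenta cylinder started near (8.4, 6.3) and ended near (11.5, 4.1).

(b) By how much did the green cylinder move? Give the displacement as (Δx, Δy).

(2.3, -0.2)

From the two frames, the green cylinder sits at roughly (2.7, 1.3) before and (5.0, 1.1) after.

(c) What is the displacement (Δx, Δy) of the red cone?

(1.3, -1.3)

The red cone was at about (4.3, 6.5) and moved to about (5.6, 5.2).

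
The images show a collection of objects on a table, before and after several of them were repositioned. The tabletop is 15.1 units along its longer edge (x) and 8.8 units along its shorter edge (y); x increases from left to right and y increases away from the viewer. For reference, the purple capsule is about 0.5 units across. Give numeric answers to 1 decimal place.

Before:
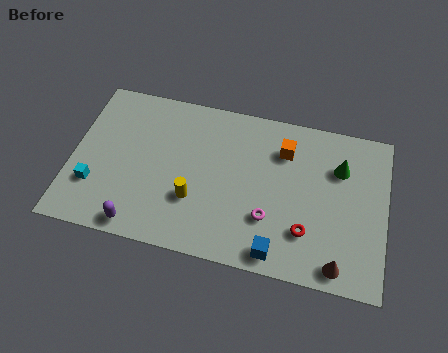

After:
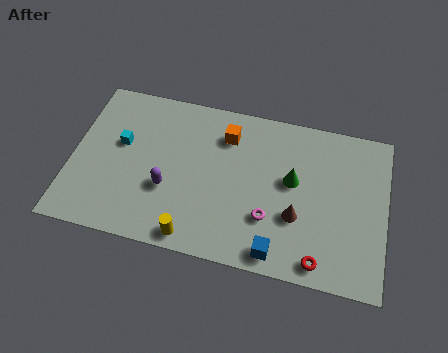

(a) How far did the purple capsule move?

2.6

The purple capsule was near (3.5, 0.9) before and (4.7, 3.2) after, so it travelled √(1.2² + 2.3²) ≈ 2.6 units.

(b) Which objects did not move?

the blue cube and the magenta torus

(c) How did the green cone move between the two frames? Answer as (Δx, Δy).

(-2.2, -1.2)

From the two frames, the green cone sits at roughly (12.8, 6.2) before and (10.6, 5.0) after.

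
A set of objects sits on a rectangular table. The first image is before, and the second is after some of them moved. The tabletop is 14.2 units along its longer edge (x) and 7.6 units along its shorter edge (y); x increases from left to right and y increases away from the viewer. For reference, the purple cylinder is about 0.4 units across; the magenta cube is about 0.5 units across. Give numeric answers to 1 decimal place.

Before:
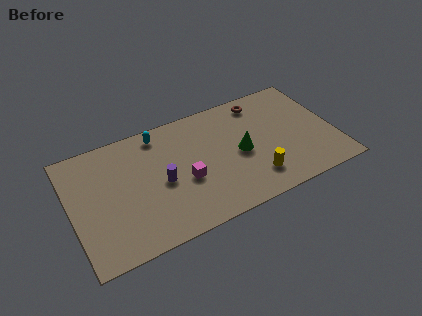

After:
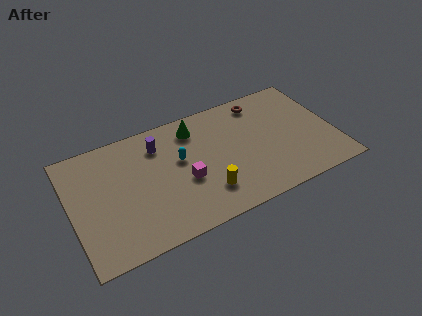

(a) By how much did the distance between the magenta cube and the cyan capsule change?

-2.2

The distance was about 3.6 in the first image and 1.4 in the second, so they moved 2.2 units closer together.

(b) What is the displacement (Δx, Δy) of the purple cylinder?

(0.1, 2.4)

The purple cylinder started near (4.8, 3.5) and ended near (4.9, 5.9).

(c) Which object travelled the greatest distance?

the green cone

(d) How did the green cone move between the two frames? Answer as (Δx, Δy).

(-2.2, 2.6)

From the two frames, the green cone sits at roughly (9.1, 3.6) before and (6.9, 6.2) after.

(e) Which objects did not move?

the magenta cube and the brown torus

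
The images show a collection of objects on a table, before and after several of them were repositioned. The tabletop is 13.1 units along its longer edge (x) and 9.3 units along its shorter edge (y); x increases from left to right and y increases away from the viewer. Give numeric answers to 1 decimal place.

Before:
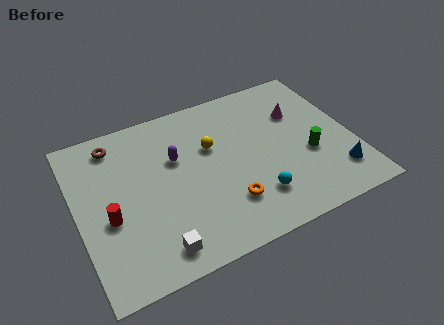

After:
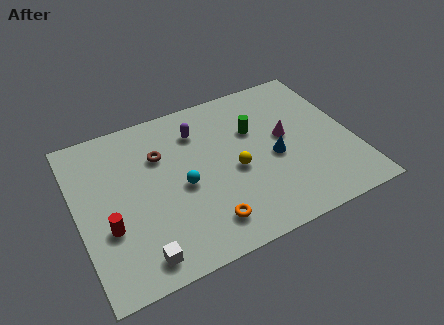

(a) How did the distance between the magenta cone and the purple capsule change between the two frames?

-1.5

The distance was about 6.0 in the first image and 4.5 in the second, so they moved 1.5 units closer together.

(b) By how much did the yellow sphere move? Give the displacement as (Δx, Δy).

(0.9, -1.8)

From the two frames, the yellow sphere sits at roughly (6.5, 5.9) before and (7.4, 4.1) after.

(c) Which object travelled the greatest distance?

the cyan sphere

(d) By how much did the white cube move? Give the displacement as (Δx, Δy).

(-0.8, -0.1)

The white cube was at about (3.3, 1.3) and moved to about (2.5, 1.2).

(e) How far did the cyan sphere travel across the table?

3.8

The cyan sphere was near (8.1, 2.2) before and (4.9, 4.2) after, so it travelled √(3.2² + 2.0²) ≈ 3.8 units.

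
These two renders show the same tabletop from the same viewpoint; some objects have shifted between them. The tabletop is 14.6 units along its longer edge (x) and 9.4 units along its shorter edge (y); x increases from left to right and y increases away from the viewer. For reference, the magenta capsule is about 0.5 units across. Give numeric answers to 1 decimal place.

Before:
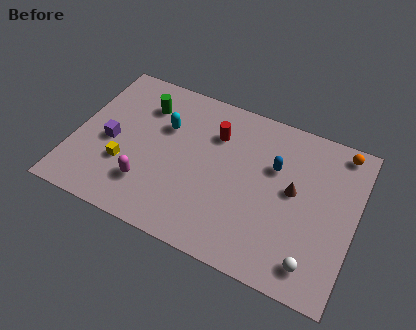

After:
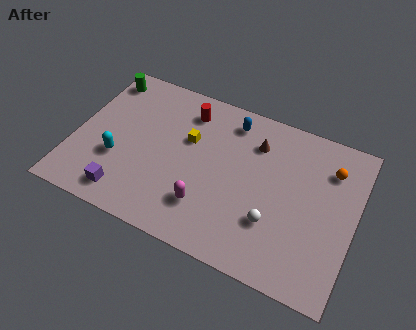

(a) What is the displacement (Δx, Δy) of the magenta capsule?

(3.1, 0.0)

From the two frames, the magenta capsule sits at roughly (4.1, 2.4) before and (7.2, 2.4) after.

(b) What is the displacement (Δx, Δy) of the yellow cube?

(3.0, 2.8)

The yellow cube was at about (2.8, 3.1) and moved to about (5.8, 5.9).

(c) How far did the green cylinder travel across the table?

2.6

From (3.3, 7.1) to (0.9, 8.0), the green cylinder covered √(2.4² + 0.9²) ≈ 2.6 units.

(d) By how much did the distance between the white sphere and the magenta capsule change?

-5.3

The distance was about 8.7 in the first image and 3.4 in the second, so they moved 5.3 units closer together.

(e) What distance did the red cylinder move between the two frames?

1.8

The red cylinder moved from about (7.1, 6.8) to (5.5, 7.6), a distance of √(1.6² + 0.8²) ≈ 1.8.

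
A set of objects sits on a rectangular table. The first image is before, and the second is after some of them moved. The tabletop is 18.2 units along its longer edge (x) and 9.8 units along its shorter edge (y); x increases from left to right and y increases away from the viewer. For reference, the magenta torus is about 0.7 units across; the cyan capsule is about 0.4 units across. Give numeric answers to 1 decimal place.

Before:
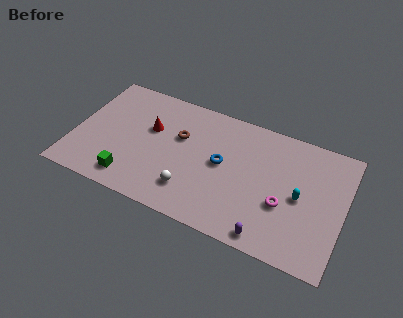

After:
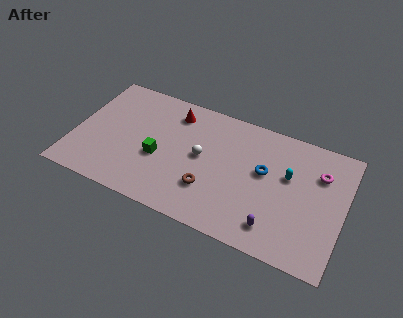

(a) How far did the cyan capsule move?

1.6

The cyan capsule was near (15.3, 4.7) before and (14.4, 6.0) after, so it travelled √(0.9² + 1.3²) ≈ 1.6 units.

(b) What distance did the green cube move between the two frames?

2.9

From (4.2, 1.6) to (5.8, 4.0), the green cube covered √(1.6² + 2.4²) ≈ 2.9 units.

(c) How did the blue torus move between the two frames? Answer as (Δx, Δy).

(2.8, 0.5)

The blue torus started near (10.0, 5.2) and ended near (12.8, 5.7).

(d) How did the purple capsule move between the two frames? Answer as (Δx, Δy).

(0.3, 0.8)

The purple capsule was at about (13.6, 1.0) and moved to about (13.9, 1.8).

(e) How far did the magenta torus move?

3.9

The magenta torus was near (14.3, 3.7) before and (16.4, 7.0) after, so it travelled √(2.1² + 3.3²) ≈ 3.9 units.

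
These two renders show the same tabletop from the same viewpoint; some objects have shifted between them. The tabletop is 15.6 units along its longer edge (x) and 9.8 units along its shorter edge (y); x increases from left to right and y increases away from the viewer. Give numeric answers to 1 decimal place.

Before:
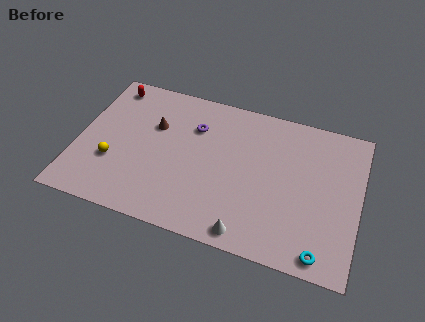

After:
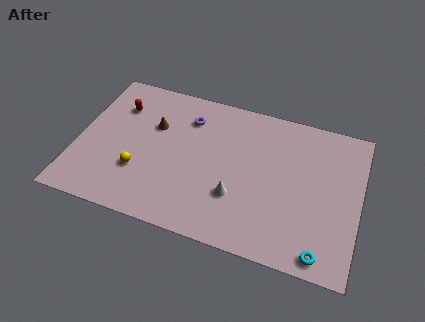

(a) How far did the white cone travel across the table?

2.2

The white cone moved from about (9.8, 1.0) to (9.0, 3.1), a distance of √(0.8² + 2.1²) ≈ 2.2.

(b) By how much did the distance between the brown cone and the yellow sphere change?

-0.4

They were about 3.7 units apart before and 3.3 after — 0.4 units closer together.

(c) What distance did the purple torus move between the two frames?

0.6

From (6.3, 7.0) to (5.9, 7.5), the purple torus covered √(0.4² + 0.5²) ≈ 0.6 units.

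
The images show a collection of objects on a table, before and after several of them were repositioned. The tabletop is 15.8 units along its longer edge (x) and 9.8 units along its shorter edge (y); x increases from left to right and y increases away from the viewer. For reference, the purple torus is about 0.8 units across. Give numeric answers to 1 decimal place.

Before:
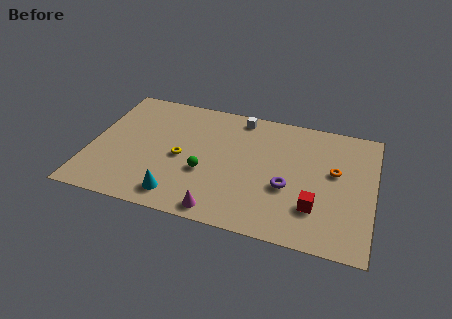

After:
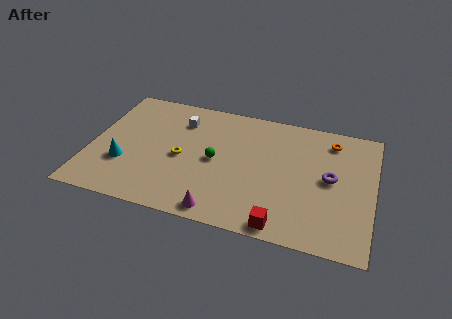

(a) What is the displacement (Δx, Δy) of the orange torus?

(-0.3, 2.4)

From the two frames, the orange torus sits at roughly (13.6, 5.7) before and (13.3, 8.1) after.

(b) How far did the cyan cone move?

3.6

The cyan cone moved from about (5.2, 1.5) to (2.0, 3.2), a distance of √(3.2² + 1.7²) ≈ 3.6.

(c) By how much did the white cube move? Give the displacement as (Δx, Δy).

(-3.3, -1.2)

The white cube was at about (8.1, 8.7) and moved to about (4.8, 7.5).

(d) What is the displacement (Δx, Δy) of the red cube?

(-1.7, -1.8)

From the two frames, the red cube sits at roughly (12.7, 2.7) before and (11.0, 0.9) after.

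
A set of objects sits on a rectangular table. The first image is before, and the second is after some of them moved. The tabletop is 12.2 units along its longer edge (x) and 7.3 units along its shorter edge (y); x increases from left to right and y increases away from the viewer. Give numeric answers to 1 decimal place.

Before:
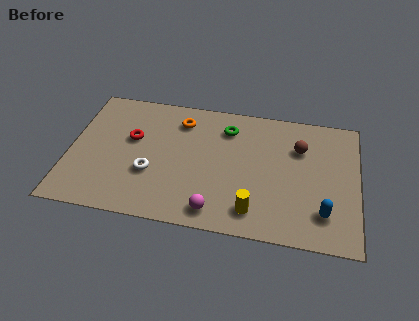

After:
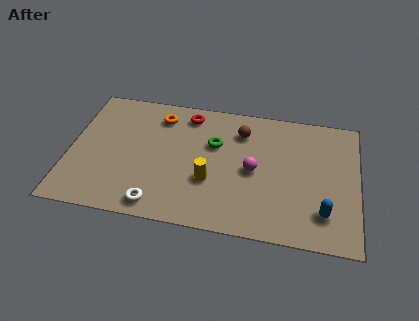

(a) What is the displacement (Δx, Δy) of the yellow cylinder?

(-1.9, 1.3)

From the two frames, the yellow cylinder sits at roughly (7.9, 1.3) before and (6.0, 2.6) after.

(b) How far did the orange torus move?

0.9

The orange torus moved from about (4.6, 5.8) to (3.7, 5.9), a distance of √(0.9² + 0.1²) ≈ 0.9.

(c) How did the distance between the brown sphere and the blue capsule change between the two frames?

+1.7

They were about 3.6 units apart before and 5.3 after — 1.7 units further apart.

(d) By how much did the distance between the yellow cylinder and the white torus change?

-1.9

They were about 4.6 units apart before and 2.7 after — 1.9 units closer together.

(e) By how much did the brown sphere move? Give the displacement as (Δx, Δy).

(-2.5, 0.5)

The brown sphere started near (9.7, 5.1) and ended near (7.2, 5.6).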